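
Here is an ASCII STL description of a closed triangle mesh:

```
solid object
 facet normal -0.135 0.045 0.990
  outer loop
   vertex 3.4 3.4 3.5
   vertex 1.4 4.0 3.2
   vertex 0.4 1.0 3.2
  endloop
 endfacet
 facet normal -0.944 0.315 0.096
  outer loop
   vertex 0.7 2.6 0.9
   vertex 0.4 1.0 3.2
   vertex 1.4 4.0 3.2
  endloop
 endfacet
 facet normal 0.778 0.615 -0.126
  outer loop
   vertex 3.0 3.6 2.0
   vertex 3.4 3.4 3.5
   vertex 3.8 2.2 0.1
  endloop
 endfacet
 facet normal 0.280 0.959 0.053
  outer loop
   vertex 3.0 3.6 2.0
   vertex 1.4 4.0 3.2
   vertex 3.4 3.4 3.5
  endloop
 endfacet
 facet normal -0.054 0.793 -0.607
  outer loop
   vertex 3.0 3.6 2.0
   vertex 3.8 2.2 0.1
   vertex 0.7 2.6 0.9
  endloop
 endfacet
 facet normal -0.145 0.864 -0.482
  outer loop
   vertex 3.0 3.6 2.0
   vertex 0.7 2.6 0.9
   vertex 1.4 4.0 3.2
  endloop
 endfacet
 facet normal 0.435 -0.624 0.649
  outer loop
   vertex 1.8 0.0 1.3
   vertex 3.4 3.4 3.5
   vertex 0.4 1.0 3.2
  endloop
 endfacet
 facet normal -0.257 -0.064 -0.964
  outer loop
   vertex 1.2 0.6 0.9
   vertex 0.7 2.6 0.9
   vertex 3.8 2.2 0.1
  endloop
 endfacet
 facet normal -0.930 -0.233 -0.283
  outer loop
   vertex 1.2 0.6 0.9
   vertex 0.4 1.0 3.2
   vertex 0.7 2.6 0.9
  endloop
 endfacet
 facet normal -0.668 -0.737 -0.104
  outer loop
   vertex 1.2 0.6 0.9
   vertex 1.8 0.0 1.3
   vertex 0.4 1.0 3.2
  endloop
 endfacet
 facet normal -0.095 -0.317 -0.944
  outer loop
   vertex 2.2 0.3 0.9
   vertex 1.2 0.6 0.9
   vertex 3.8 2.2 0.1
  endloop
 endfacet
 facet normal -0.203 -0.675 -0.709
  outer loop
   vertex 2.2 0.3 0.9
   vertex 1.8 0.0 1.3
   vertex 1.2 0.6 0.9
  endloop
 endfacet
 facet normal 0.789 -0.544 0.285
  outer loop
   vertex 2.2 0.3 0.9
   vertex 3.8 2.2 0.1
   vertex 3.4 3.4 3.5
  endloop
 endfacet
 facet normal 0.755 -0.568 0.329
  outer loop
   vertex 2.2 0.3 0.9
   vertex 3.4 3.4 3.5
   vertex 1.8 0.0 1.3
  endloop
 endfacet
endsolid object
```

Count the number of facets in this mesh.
14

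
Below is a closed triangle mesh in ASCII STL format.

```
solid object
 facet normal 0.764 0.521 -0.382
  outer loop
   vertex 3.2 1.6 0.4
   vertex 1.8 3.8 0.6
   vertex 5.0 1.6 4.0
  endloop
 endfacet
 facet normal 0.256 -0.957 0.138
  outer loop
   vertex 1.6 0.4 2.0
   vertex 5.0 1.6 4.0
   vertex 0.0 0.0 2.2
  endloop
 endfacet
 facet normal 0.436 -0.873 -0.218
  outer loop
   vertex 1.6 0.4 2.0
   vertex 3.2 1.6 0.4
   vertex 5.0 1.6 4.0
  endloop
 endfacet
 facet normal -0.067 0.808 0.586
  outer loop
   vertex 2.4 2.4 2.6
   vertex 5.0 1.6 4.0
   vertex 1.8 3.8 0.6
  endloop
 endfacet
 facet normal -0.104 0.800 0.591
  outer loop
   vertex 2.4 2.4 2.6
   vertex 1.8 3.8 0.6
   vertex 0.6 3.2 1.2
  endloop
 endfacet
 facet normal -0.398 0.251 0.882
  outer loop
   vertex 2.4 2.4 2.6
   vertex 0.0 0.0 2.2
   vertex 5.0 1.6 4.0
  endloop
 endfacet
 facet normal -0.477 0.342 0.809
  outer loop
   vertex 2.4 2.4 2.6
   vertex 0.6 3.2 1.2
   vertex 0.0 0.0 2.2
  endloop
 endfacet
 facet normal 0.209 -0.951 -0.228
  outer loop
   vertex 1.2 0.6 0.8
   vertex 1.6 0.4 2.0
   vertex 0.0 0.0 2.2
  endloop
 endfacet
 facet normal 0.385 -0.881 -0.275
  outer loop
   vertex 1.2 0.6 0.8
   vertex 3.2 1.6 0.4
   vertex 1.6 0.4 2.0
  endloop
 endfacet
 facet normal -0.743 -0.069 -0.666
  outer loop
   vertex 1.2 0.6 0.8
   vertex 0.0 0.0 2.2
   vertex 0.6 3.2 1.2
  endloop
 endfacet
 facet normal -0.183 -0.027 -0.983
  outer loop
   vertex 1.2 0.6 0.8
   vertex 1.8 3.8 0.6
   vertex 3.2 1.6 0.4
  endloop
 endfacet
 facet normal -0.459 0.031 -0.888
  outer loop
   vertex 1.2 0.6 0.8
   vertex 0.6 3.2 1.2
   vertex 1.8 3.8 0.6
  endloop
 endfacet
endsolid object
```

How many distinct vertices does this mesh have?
8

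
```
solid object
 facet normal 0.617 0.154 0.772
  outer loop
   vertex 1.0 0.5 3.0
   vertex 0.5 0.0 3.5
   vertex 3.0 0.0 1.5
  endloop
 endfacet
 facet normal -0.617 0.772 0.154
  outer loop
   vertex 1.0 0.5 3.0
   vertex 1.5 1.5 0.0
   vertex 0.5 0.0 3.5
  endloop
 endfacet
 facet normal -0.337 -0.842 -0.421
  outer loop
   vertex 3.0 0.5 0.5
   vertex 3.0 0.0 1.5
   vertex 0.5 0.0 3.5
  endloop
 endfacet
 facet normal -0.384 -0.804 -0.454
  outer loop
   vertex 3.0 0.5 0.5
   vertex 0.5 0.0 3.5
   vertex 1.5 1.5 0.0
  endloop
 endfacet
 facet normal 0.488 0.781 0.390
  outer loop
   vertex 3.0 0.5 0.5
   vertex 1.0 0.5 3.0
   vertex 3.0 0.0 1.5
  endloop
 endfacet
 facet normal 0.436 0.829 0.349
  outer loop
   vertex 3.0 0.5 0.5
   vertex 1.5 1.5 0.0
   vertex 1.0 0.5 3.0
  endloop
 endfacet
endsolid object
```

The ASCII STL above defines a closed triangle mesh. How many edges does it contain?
9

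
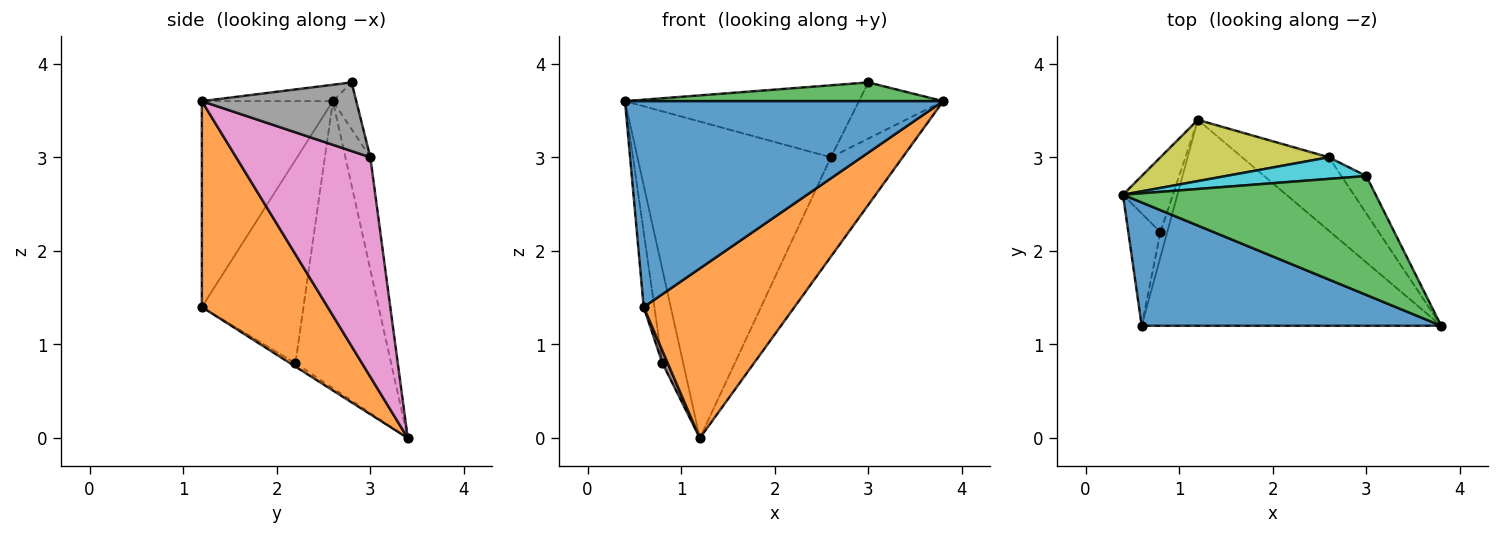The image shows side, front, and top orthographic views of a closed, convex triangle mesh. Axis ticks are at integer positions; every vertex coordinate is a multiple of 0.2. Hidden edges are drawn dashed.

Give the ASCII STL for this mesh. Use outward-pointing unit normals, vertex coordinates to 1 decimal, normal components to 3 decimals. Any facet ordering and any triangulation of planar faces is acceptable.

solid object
 facet normal -0.333 -0.809 0.484
  outer loop
   vertex 0.6 1.2 1.4
   vertex 3.8 1.2 3.6
   vertex 0.4 2.6 3.6
  endloop
 endfacet
 facet normal 0.469 -0.562 -0.682
  outer loop
   vertex 1.2 3.4 0.0
   vertex 3.8 1.2 3.6
   vertex 0.6 1.2 1.4
  endloop
 endfacet
 facet normal -0.064 -0.155 0.986
  outer loop
   vertex 3.0 2.8 3.8
   vertex 0.4 2.6 3.6
   vertex 3.8 1.2 3.6
  endloop
 endfacet
 facet normal -0.982 0.103 -0.155
  outer loop
   vertex 0.8 2.2 0.8
   vertex 0.6 1.2 1.4
   vertex 0.4 2.6 3.6
  endloop
 endfacet
 facet normal -0.963 0.209 -0.168
  outer loop
   vertex 0.8 2.2 0.8
   vertex 0.4 2.6 3.6
   vertex 1.2 3.4 0.0
  endloop
 endfacet
 facet normal -0.408 -0.408 -0.816
  outer loop
   vertex 0.8 2.2 0.8
   vertex 1.2 3.4 0.0
   vertex 0.6 1.2 1.4
  endloop
 endfacet
 facet normal 0.833 0.445 -0.329
  outer loop
   vertex 2.6 3.0 3.0
   vertex 3.8 1.2 3.6
   vertex 1.2 3.4 0.0
  endloop
 endfacet
 facet normal 0.836 0.456 -0.304
  outer loop
   vertex 2.6 3.0 3.0
   vertex 3.0 2.8 3.8
   vertex 3.8 1.2 3.6
  endloop
 endfacet
 facet normal -0.126 0.974 0.189
  outer loop
   vertex 2.6 3.0 3.0
   vertex 1.2 3.4 0.0
   vertex 0.4 2.6 3.6
  endloop
 endfacet
 facet normal -0.095 0.953 0.286
  outer loop
   vertex 2.6 3.0 3.0
   vertex 0.4 2.6 3.6
   vertex 3.0 2.8 3.8
  endloop
 endfacet
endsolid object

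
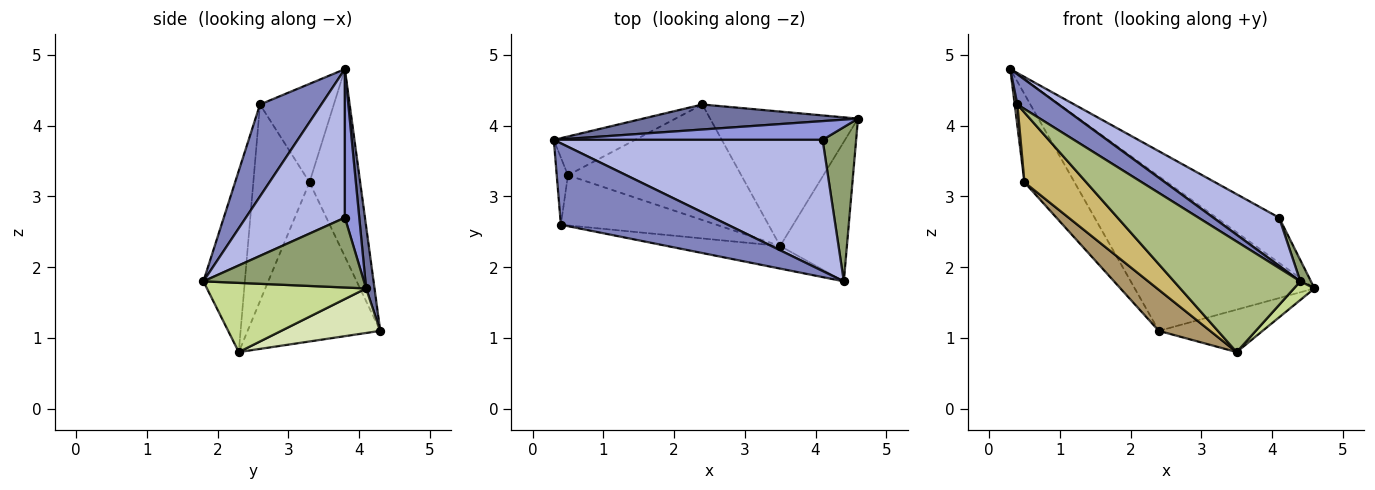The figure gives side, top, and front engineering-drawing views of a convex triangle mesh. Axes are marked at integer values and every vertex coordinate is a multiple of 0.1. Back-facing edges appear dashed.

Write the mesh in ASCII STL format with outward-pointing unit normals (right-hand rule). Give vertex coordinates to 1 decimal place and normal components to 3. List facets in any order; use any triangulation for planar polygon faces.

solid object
 facet normal 0.046 0.986 0.159
  outer loop
   vertex 2.4 4.3 1.1
   vertex 0.3 3.8 4.8
   vertex 4.6 4.1 1.7
  endloop
 endfacet
 facet normal 0.459 -0.309 0.833
  outer loop
   vertex 0.4 2.6 4.3
   vertex 4.4 1.8 1.8
   vertex 0.3 3.8 4.8
  endloop
 endfacet
 facet normal 0.207 0.904 0.375
  outer loop
   vertex 4.1 3.8 2.7
   vertex 4.6 4.1 1.7
   vertex 0.3 3.8 4.8
  endloop
 endfacet
 facet normal 0.460 -0.306 0.833
  outer loop
   vertex 4.1 3.8 2.7
   vertex 0.3 3.8 4.8
   vertex 4.4 1.8 1.8
  endloop
 endfacet
 facet normal 0.900 -0.059 0.432
  outer loop
   vertex 4.1 3.8 2.7
   vertex 4.4 1.8 1.8
   vertex 4.6 4.1 1.7
  endloop
 endfacet
 facet normal -0.306 -0.933 -0.191
  outer loop
   vertex 3.5 2.3 0.8
   vertex 4.4 1.8 1.8
   vertex 0.4 2.6 4.3
  endloop
 endfacet
 facet normal 0.717 -0.092 -0.691
  outer loop
   vertex 3.5 2.3 0.8
   vertex 4.6 4.1 1.7
   vertex 4.4 1.8 1.8
  endloop
 endfacet
 facet normal 0.276 0.289 -0.916
  outer loop
   vertex 3.5 2.3 0.8
   vertex 2.4 4.3 1.1
   vertex 4.6 4.1 1.7
  endloop
 endfacet
 facet normal -0.654 -0.253 -0.713
  outer loop
   vertex 0.5 3.3 3.2
   vertex 2.4 4.3 1.1
   vertex 3.5 2.3 0.8
  endloop
 endfacet
 facet normal -0.594 -0.653 -0.470
  outer loop
   vertex 0.5 3.3 3.2
   vertex 3.5 2.3 0.8
   vertex 0.4 2.6 4.3
  endloop
 endfacet
 facet normal -0.680 0.672 -0.295
  outer loop
   vertex 0.5 3.3 3.2
   vertex 0.3 3.8 4.8
   vertex 2.4 4.3 1.1
  endloop
 endfacet
 facet normal -0.993 -0.036 -0.113
  outer loop
   vertex 0.5 3.3 3.2
   vertex 0.4 2.6 4.3
   vertex 0.3 3.8 4.8
  endloop
 endfacet
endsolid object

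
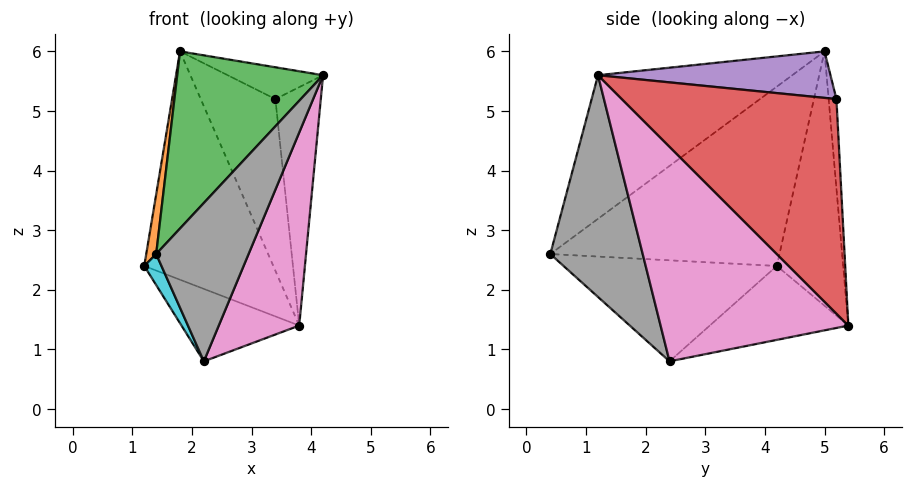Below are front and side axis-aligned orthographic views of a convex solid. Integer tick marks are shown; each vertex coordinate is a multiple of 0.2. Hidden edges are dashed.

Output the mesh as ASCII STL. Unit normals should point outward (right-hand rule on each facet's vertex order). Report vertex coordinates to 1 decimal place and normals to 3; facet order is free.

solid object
 facet normal -0.454 0.883 -0.121
  outer loop
   vertex 1.8 5.0 6.0
   vertex 3.8 5.4 1.4
   vertex 1.2 4.2 2.4
  endloop
 endfacet
 facet normal -0.984 -0.043 0.173
  outer loop
   vertex 1.4 0.4 2.6
   vertex 1.8 5.0 6.0
   vertex 1.2 4.2 2.4
  endloop
 endfacet
 facet normal -0.592 -0.445 0.672
  outer loop
   vertex 1.4 0.4 2.6
   vertex 4.2 1.2 5.6
   vertex 1.8 5.0 6.0
  endloop
 endfacet
 facet normal 0.972 0.206 0.113
  outer loop
   vertex 3.4 5.2 5.2
   vertex 4.2 1.2 5.6
   vertex 3.8 5.4 1.4
  endloop
 endfacet
 facet normal 0.423 0.174 0.889
  outer loop
   vertex 3.4 5.2 5.2
   vertex 1.8 5.0 6.0
   vertex 4.2 1.2 5.6
  endloop
 endfacet
 facet normal -0.104 0.994 0.041
  outer loop
   vertex 3.4 5.2 5.2
   vertex 3.8 5.4 1.4
   vertex 1.8 5.0 6.0
  endloop
 endfacet
 facet normal 0.828 -0.355 -0.434
  outer loop
   vertex 2.2 2.4 0.8
   vertex 3.8 5.4 1.4
   vertex 4.2 1.2 5.6
  endloop
 endfacet
 facet normal 0.640 -0.640 -0.426
  outer loop
   vertex 2.2 2.4 0.8
   vertex 4.2 1.2 5.6
   vertex 1.4 0.4 2.6
  endloop
 endfacet
 facet normal -0.487 0.414 -0.769
  outer loop
   vertex 2.2 2.4 0.8
   vertex 1.2 4.2 2.4
   vertex 3.8 5.4 1.4
  endloop
 endfacet
 facet normal -0.880 -0.071 -0.470
  outer loop
   vertex 2.2 2.4 0.8
   vertex 1.4 0.4 2.6
   vertex 1.2 4.2 2.4
  endloop
 endfacet
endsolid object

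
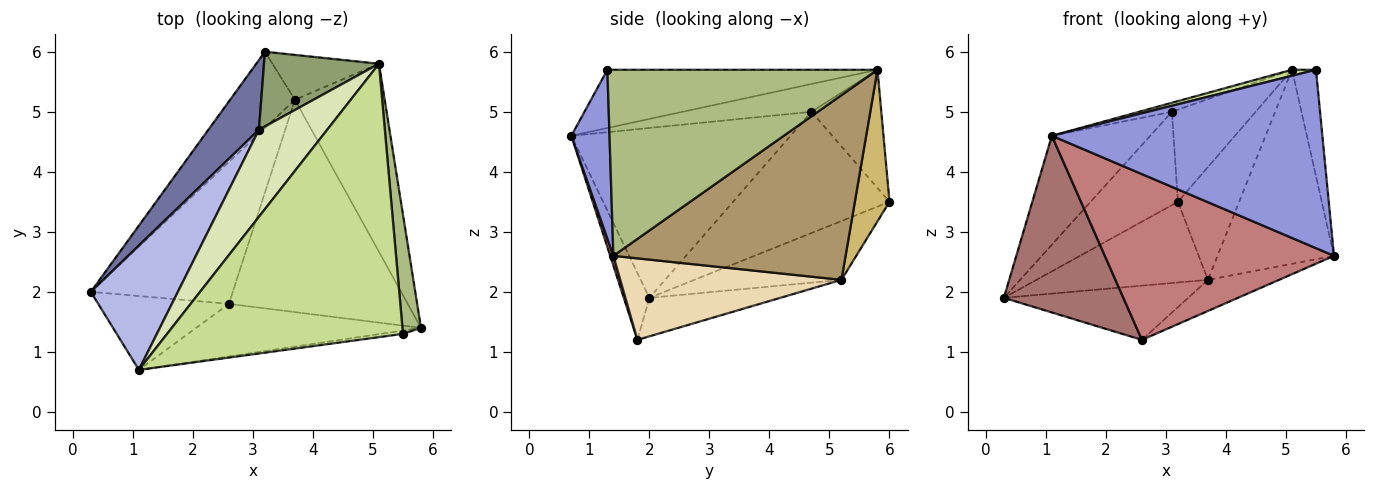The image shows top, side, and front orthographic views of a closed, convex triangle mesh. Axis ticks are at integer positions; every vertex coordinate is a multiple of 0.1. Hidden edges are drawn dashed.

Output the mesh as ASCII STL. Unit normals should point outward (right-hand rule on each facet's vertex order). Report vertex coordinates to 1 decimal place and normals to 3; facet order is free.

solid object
 facet normal -0.820 0.458 0.342
  outer loop
   vertex 3.1 4.7 5.0
   vertex 3.2 6.0 3.5
   vertex 0.3 2.0 1.9
  endloop
 endfacet
 facet normal -0.529 0.617 -0.583
  outer loop
   vertex 3.7 5.2 2.2
   vertex 0.3 2.0 1.9
   vertex 3.2 6.0 3.5
  endloop
 endfacet
 facet normal 0.140 -0.990 -0.018
  outer loop
   vertex 1.1 0.7 4.6
   vertex 5.8 1.4 2.6
   vertex 5.5 1.3 5.7
  endloop
 endfacet
 facet normal -0.827 0.371 0.423
  outer loop
   vertex 1.1 0.7 4.6
   vertex 3.1 4.7 5.0
   vertex 0.3 2.0 1.9
  endloop
 endfacet
 facet normal -0.544 0.652 0.529
  outer loop
   vertex 5.1 5.8 5.7
   vertex 3.2 6.0 3.5
   vertex 3.1 4.7 5.0
  endloop
 endfacet
 facet normal 0.991 0.088 0.099
  outer loop
   vertex 5.1 5.8 5.7
   vertex 5.5 1.3 5.7
   vertex 5.8 1.4 2.6
  endloop
 endfacet
 facet normal -0.240 -0.021 0.971
  outer loop
   vertex 5.1 5.8 5.7
   vertex 1.1 0.7 4.6
   vertex 5.5 1.3 5.7
  endloop
 endfacet
 facet normal -0.375 0.095 0.922
  outer loop
   vertex 5.1 5.8 5.7
   vertex 3.1 4.7 5.0
   vertex 1.1 0.7 4.6
  endloop
 endfacet
 facet normal 0.820 0.411 -0.398
  outer loop
   vertex 5.1 5.8 5.7
   vertex 5.8 1.4 2.6
   vertex 3.7 5.2 2.2
  endloop
 endfacet
 facet normal 0.465 0.822 -0.327
  outer loop
   vertex 5.1 5.8 5.7
   vertex 3.7 5.2 2.2
   vertex 3.2 6.0 3.5
  endloop
 endfacet
 facet normal -0.246 0.346 -0.906
  outer loop
   vertex 2.6 1.8 1.2
   vertex 0.3 2.0 1.9
   vertex 3.7 5.2 2.2
  endloop
 endfacet
 facet normal 0.411 0.132 -0.902
  outer loop
   vertex 2.6 1.8 1.2
   vertex 3.7 5.2 2.2
   vertex 5.8 1.4 2.6
  endloop
 endfacet
 facet normal -0.194 -0.905 -0.378
  outer loop
   vertex 2.6 1.8 1.2
   vertex 1.1 0.7 4.6
   vertex 0.3 2.0 1.9
  endloop
 endfacet
 facet normal 0.013 -0.953 -0.303
  outer loop
   vertex 2.6 1.8 1.2
   vertex 5.8 1.4 2.6
   vertex 1.1 0.7 4.6
  endloop
 endfacet
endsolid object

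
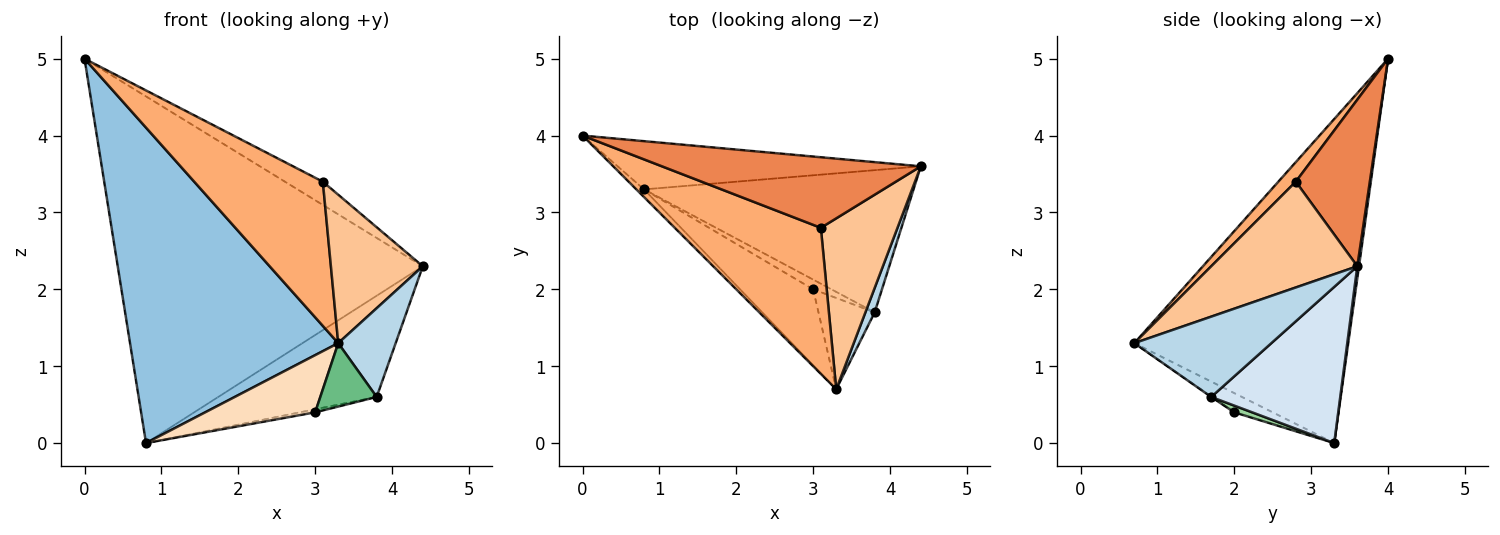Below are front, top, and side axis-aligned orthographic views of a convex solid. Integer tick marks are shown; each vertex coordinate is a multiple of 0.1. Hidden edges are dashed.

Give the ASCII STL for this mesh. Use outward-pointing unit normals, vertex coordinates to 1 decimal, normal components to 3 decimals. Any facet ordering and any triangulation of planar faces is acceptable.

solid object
 facet normal 0.005 0.990 -0.138
  outer loop
   vertex 0.8 3.3 0.0
   vertex 0.0 4.0 5.0
   vertex 4.4 3.6 2.3
  endloop
 endfacet
 facet normal -0.716 -0.697 -0.017
  outer loop
   vertex 0.8 3.3 0.0
   vertex 3.3 0.7 1.3
   vertex 0.0 4.0 5.0
  endloop
 endfacet
 facet normal 0.917 -0.384 0.106
  outer loop
   vertex 3.8 1.7 0.6
   vertex 4.4 3.6 2.3
   vertex 3.3 0.7 1.3
  endloop
 endfacet
 facet normal 0.427 0.524 -0.737
  outer loop
   vertex 3.8 1.7 0.6
   vertex 0.8 3.3 0.0
   vertex 4.4 3.6 2.3
  endloop
 endfacet
 facet normal 0.522 0.267 0.810
  outer loop
   vertex 3.1 2.8 3.4
   vertex 4.4 3.6 2.3
   vertex 0.0 4.0 5.0
  endloop
 endfacet
 facet normal 0.095 -0.699 0.708
  outer loop
   vertex 3.1 2.8 3.4
   vertex 0.0 4.0 5.0
   vertex 3.3 0.7 1.3
  endloop
 endfacet
 facet normal 0.722 -0.454 0.523
  outer loop
   vertex 3.1 2.8 3.4
   vertex 3.3 0.7 1.3
   vertex 4.4 3.6 2.3
  endloop
 endfacet
 facet normal -0.206 -0.589 -0.782
  outer loop
   vertex 3.0 2.0 0.4
   vertex 3.3 0.7 1.3
   vertex 0.8 3.3 0.0
  endloop
 endfacet
 facet normal -0.009 -0.571 -0.821
  outer loop
   vertex 3.0 2.0 0.4
   vertex 3.8 1.7 0.6
   vertex 3.3 0.7 1.3
  endloop
 endfacet
 facet normal 0.331 0.284 -0.900
  outer loop
   vertex 3.0 2.0 0.4
   vertex 0.8 3.3 0.0
   vertex 3.8 1.7 0.6
  endloop
 endfacet
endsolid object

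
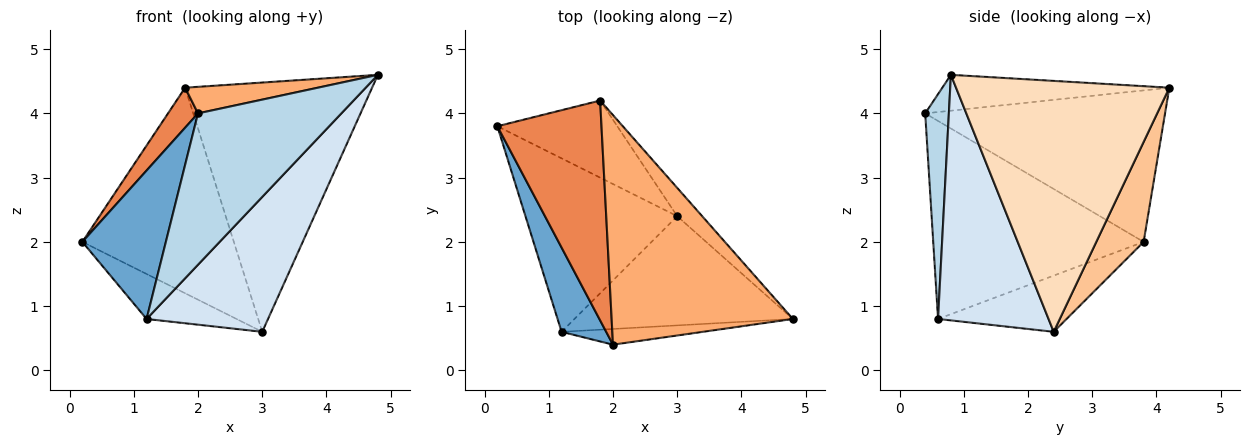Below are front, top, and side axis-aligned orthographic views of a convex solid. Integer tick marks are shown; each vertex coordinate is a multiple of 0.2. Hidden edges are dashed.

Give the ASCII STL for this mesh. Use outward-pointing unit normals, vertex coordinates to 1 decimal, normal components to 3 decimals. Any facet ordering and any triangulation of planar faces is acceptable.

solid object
 facet normal -0.910 -0.361 0.205
  outer loop
   vertex 1.2 0.6 0.8
   vertex 2.0 0.4 4.0
   vertex 0.2 3.8 2.0
  endloop
 endfacet
 facet normal -0.337 0.236 -0.911
  outer loop
   vertex 1.2 0.6 0.8
   vertex 0.2 3.8 2.0
   vertex 3.0 2.4 0.6
  endloop
 endfacet
 facet normal 0.162 -0.982 -0.102
  outer loop
   vertex 1.2 0.6 0.8
   vertex 4.8 0.8 4.6
   vertex 2.0 0.4 4.0
  endloop
 endfacet
 facet normal 0.577 -0.635 -0.514
  outer loop
   vertex 1.2 0.6 0.8
   vertex 3.0 2.4 0.6
   vertex 4.8 0.8 4.6
  endloop
 endfacet
 facet normal -0.820 -0.102 0.564
  outer loop
   vertex 1.8 4.2 4.4
   vertex 0.2 3.8 2.0
   vertex 2.0 0.4 4.0
  endloop
 endfacet
 facet normal -0.193 -0.113 0.975
  outer loop
   vertex 1.8 4.2 4.4
   vertex 2.0 0.4 4.0
   vertex 4.8 0.8 4.6
  endloop
 endfacet
 facet normal 0.281 0.899 -0.337
  outer loop
   vertex 1.8 4.2 4.4
   vertex 3.0 2.4 0.6
   vertex 0.2 3.8 2.0
  endloop
 endfacet
 facet normal 0.750 0.657 -0.075
  outer loop
   vertex 1.8 4.2 4.4
   vertex 4.8 0.8 4.6
   vertex 3.0 2.4 0.6
  endloop
 endfacet
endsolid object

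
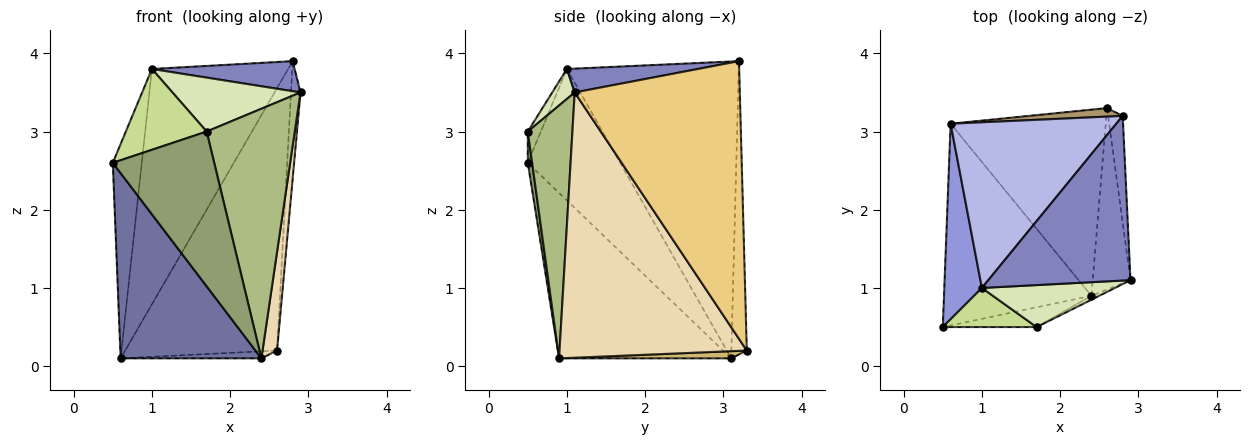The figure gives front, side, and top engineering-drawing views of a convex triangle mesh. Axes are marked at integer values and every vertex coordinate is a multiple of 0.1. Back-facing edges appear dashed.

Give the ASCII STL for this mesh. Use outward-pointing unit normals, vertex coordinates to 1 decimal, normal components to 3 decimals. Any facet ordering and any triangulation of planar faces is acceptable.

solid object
 facet normal -0.637 -0.521 -0.568
  outer loop
   vertex 2.4 0.9 0.1
   vertex 0.5 0.5 2.6
   vertex 0.6 3.1 0.1
  endloop
 endfacet
 facet normal 0.163 -0.177 0.971
  outer loop
   vertex 1.0 1.0 3.8
   vertex 2.9 1.1 3.5
   vertex 2.8 3.2 3.9
  endloop
 endfacet
 facet normal -0.921 0.289 0.263
  outer loop
   vertex 1.0 1.0 3.8
   vertex 0.6 3.1 0.1
   vertex 0.5 0.5 2.6
  endloop
 endfacet
 facet normal -0.718 0.569 0.401
  outer loop
   vertex 1.0 1.0 3.8
   vertex 2.8 3.2 3.9
   vertex 0.6 3.1 0.1
  endloop
 endfacet
 facet normal 0.042 -0.991 -0.127
  outer loop
   vertex 1.7 0.5 3.0
   vertex 0.5 0.5 2.6
   vertex 2.4 0.9 0.1
  endloop
 endfacet
 facet normal 0.452 -0.892 -0.014
  outer loop
   vertex 1.7 0.5 3.0
   vertex 2.4 0.9 0.1
   vertex 2.9 1.1 3.5
  endloop
 endfacet
 facet normal -0.144 -0.891 0.431
  outer loop
   vertex 1.7 0.5 3.0
   vertex 1.0 1.0 3.8
   vertex 0.5 0.5 2.6
  endloop
 endfacet
 facet normal 0.137 -0.782 0.609
  outer loop
   vertex 1.7 0.5 3.0
   vertex 2.9 1.1 3.5
   vertex 1.0 1.0 3.8
  endloop
 endfacet
 facet normal -0.101 0.994 0.032
  outer loop
   vertex 2.6 3.3 0.2
   vertex 0.6 3.1 0.1
   vertex 2.8 3.2 3.9
  endloop
 endfacet
 facet normal 0.046 0.038 -0.998
  outer loop
   vertex 2.6 3.3 0.2
   vertex 2.4 0.9 0.1
   vertex 0.6 3.1 0.1
  endloop
 endfacet
 facet normal 0.997 0.057 -0.052
  outer loop
   vertex 2.6 3.3 0.2
   vertex 2.8 3.2 3.9
   vertex 2.9 1.1 3.5
  endloop
 endfacet
 facet normal 0.987 -0.076 -0.141
  outer loop
   vertex 2.6 3.3 0.2
   vertex 2.9 1.1 3.5
   vertex 2.4 0.9 0.1
  endloop
 endfacet
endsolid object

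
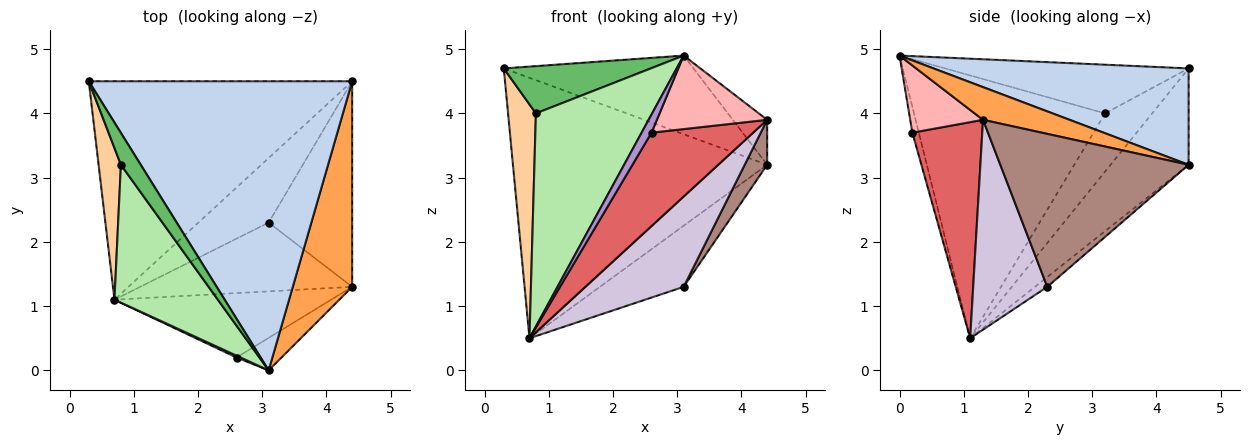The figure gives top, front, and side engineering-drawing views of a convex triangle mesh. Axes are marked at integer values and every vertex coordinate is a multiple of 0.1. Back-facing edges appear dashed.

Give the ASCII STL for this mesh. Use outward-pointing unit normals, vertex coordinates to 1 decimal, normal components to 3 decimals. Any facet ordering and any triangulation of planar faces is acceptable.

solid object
 facet normal -0.229 0.746 -0.626
  outer loop
   vertex 4.4 4.5 3.2
   vertex 0.7 1.1 0.5
   vertex 0.3 4.5 4.7
  endloop
 endfacet
 facet normal 0.333 0.248 0.910
  outer loop
   vertex 4.4 4.5 3.2
   vertex 0.3 4.5 4.7
   vertex 3.1 0.0 4.9
  endloop
 endfacet
 facet normal 0.474 0.188 0.860
  outer loop
   vertex 4.4 4.5 3.2
   vertex 3.1 0.0 4.9
   vertex 4.4 1.3 3.9
  endloop
 endfacet
 facet normal -0.818 -0.483 0.313
  outer loop
   vertex 0.8 3.2 4.0
   vertex 0.3 4.5 4.7
   vertex 0.7 1.1 0.5
  endloop
 endfacet
 facet normal -0.808 -0.488 0.329
  outer loop
   vertex 0.8 3.2 4.0
   vertex 3.1 0.0 4.9
   vertex 0.3 4.5 4.7
  endloop
 endfacet
 facet normal -0.810 -0.492 0.319
  outer loop
   vertex 0.8 3.2 4.0
   vertex 0.7 1.1 0.5
   vertex 3.1 0.0 4.9
  endloop
 endfacet
 facet normal 0.493 -0.716 -0.494
  outer loop
   vertex 2.6 0.2 3.7
   vertex 0.7 1.1 0.5
   vertex 4.4 1.3 3.9
  endloop
 endfacet
 facet normal 0.517 -0.783 -0.346
  outer loop
   vertex 2.6 0.2 3.7
   vertex 4.4 1.3 3.9
   vertex 3.1 0.0 4.9
  endloop
 endfacet
 facet normal -0.541 -0.836 0.086
  outer loop
   vertex 2.6 0.2 3.7
   vertex 3.1 0.0 4.9
   vertex 0.7 1.1 0.5
  endloop
 endfacet
 facet normal 0.514 -0.682 -0.520
  outer loop
   vertex 3.1 2.3 1.3
   vertex 4.4 1.3 3.9
   vertex 0.7 1.1 0.5
  endloop
 endfacet
 facet normal 0.873 -0.104 -0.477
  outer loop
   vertex 3.1 2.3 1.3
   vertex 4.4 4.5 3.2
   vertex 4.4 1.3 3.9
  endloop
 endfacet
 facet normal -0.101 0.684 -0.723
  outer loop
   vertex 3.1 2.3 1.3
   vertex 0.7 1.1 0.5
   vertex 4.4 4.5 3.2
  endloop
 endfacet
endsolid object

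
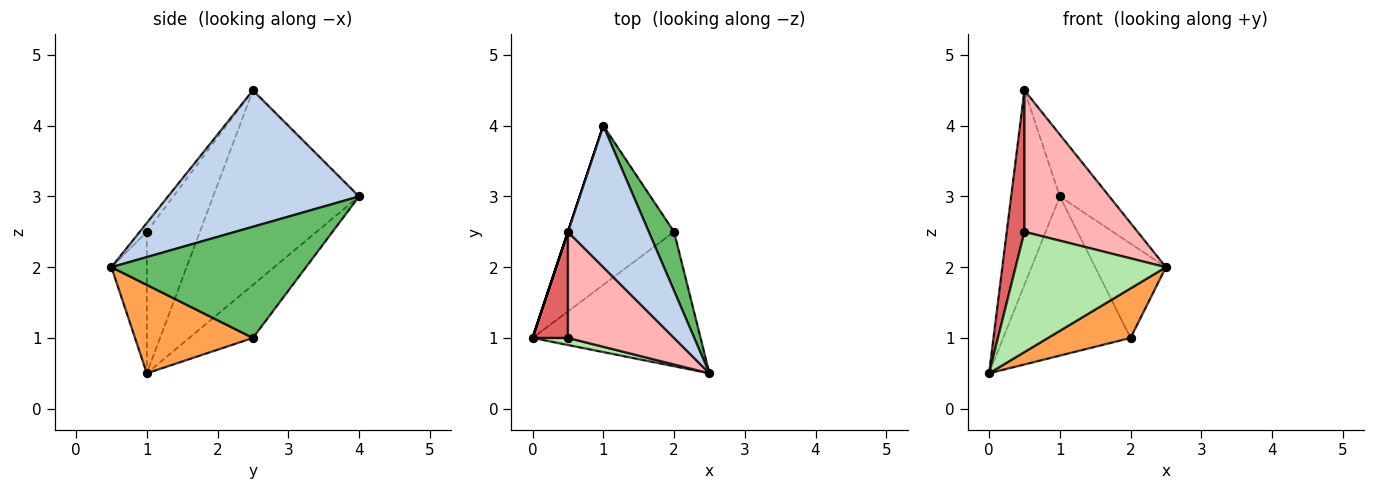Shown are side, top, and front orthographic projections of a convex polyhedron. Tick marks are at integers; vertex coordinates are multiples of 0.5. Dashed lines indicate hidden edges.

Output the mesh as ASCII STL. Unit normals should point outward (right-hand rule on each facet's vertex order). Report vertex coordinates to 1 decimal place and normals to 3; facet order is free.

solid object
 facet normal -0.949 0.316 0.000
  outer loop
   vertex 0.5 2.5 4.5
   vertex 1.0 4.0 3.0
   vertex 0.0 1.0 0.5
  endloop
 endfacet
 facet normal 0.840 0.218 0.498
  outer loop
   vertex 0.5 2.5 4.5
   vertex 2.5 0.5 2.0
   vertex 1.0 4.0 3.0
  endloop
 endfacet
 facet normal 0.443 -0.310 -0.841
  outer loop
   vertex 2.0 2.5 1.0
   vertex 2.5 0.5 2.0
   vertex 0.0 1.0 0.5
  endloop
 endfacet
 facet normal -0.333 0.667 -0.667
  outer loop
   vertex 2.0 2.5 1.0
   vertex 0.0 1.0 0.5
   vertex 1.0 4.0 3.0
  endloop
 endfacet
 facet normal 0.919 0.334 0.209
  outer loop
   vertex 2.0 2.5 1.0
   vertex 1.0 4.0 3.0
   vertex 2.5 0.5 2.0
  endloop
 endfacet
 facet normal -0.229 -0.972 0.057
  outer loop
   vertex 0.5 1.0 2.5
   vertex 0.0 1.0 0.5
   vertex 2.5 0.5 2.0
  endloop
 endfacet
 facet normal -0.923 -0.308 0.231
  outer loop
   vertex 0.5 1.0 2.5
   vertex 0.5 2.5 4.5
   vertex 0.0 1.0 0.5
  endloop
 endfacet
 facet normal -0.050 -0.799 0.599
  outer loop
   vertex 0.5 1.0 2.5
   vertex 2.5 0.5 2.0
   vertex 0.5 2.5 4.5
  endloop
 endfacet
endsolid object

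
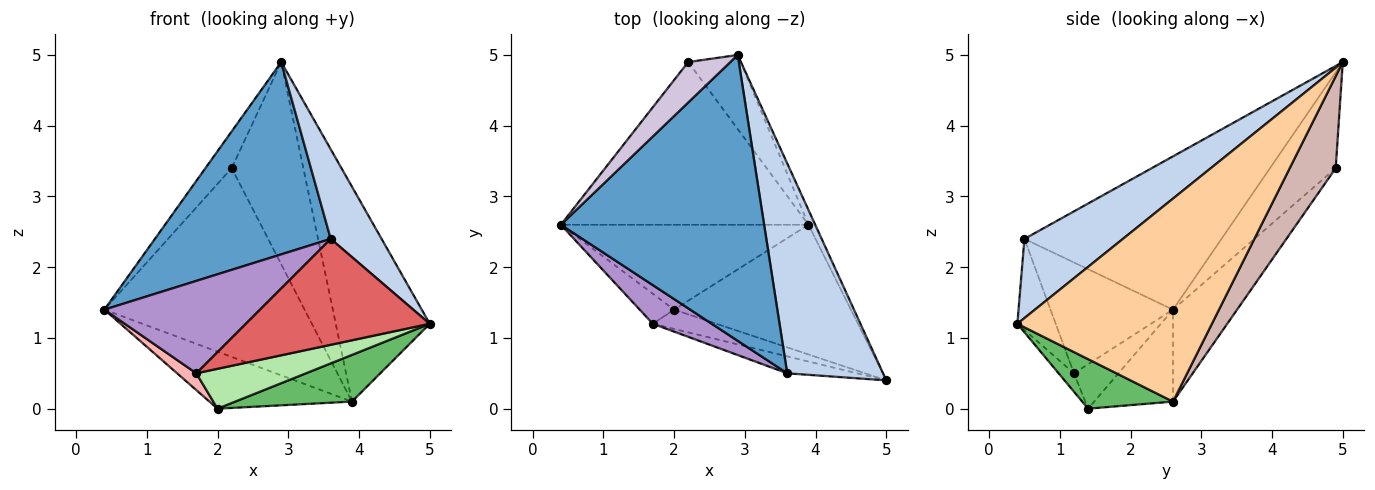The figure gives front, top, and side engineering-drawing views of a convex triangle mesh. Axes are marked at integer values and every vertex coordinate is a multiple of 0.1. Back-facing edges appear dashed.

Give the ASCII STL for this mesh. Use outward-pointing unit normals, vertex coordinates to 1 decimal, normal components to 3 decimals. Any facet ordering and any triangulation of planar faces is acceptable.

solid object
 facet normal -0.530 -0.473 0.703
  outer loop
   vertex 3.6 0.5 2.4
   vertex 2.9 5.0 4.9
   vertex 0.4 2.6 1.4
  endloop
 endfacet
 facet normal 0.605 -0.313 0.732
  outer loop
   vertex 3.6 0.5 2.4
   vertex 5.0 0.4 1.2
   vertex 2.9 5.0 4.9
  endloop
 endfacet
 facet normal -0.295 0.533 -0.793
  outer loop
   vertex 3.9 2.6 0.1
   vertex 2.0 1.4 0.0
   vertex 0.4 2.6 1.4
  endloop
 endfacet
 facet normal 0.900 0.435 -0.030
  outer loop
   vertex 3.9 2.6 0.1
   vertex 2.9 5.0 4.9
   vertex 5.0 0.4 1.2
  endloop
 endfacet
 facet normal 0.255 -0.328 -0.910
  outer loop
   vertex 3.9 2.6 0.1
   vertex 5.0 0.4 1.2
   vertex 2.0 1.4 0.0
  endloop
 endfacet
 facet normal -0.125 -0.893 -0.432
  outer loop
   vertex 1.7 1.2 0.5
   vertex 2.0 1.4 0.0
   vertex 5.0 0.4 1.2
  endloop
 endfacet
 facet normal -0.202 -0.967 -0.155
  outer loop
   vertex 1.7 1.2 0.5
   vertex 5.0 0.4 1.2
   vertex 3.6 0.5 2.4
  endloop
 endfacet
 facet normal -0.749 -0.323 -0.579
  outer loop
   vertex 1.7 1.2 0.5
   vertex 0.4 2.6 1.4
   vertex 2.0 1.4 0.0
  endloop
 endfacet
 facet normal -0.588 -0.746 0.313
  outer loop
   vertex 1.7 1.2 0.5
   vertex 3.6 0.5 2.4
   vertex 0.4 2.6 1.4
  endloop
 endfacet
 facet normal -0.860 0.344 0.378
  outer loop
   vertex 2.2 4.9 3.4
   vertex 0.4 2.6 1.4
   vertex 2.9 5.0 4.9
  endloop
 endfacet
 facet normal -0.236 0.736 -0.634
  outer loop
   vertex 2.2 4.9 3.4
   vertex 3.9 2.6 0.1
   vertex 0.4 2.6 1.4
  endloop
 endfacet
 facet normal 0.516 0.804 -0.295
  outer loop
   vertex 2.2 4.9 3.4
   vertex 2.9 5.0 4.9
   vertex 3.9 2.6 0.1
  endloop
 endfacet
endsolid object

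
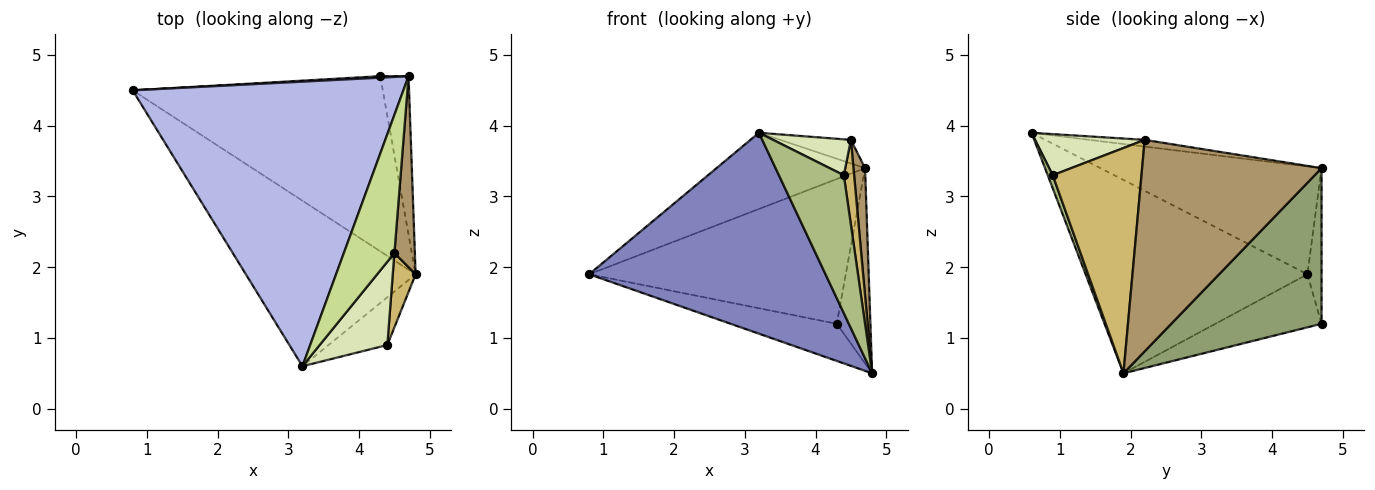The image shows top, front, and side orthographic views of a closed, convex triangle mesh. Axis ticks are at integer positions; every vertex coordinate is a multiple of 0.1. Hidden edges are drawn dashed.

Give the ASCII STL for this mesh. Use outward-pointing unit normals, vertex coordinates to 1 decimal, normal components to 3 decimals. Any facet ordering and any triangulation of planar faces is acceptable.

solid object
 facet normal -0.203 0.203 -0.958
  outer loop
   vertex 4.3 4.7 1.2
   vertex 4.8 1.9 0.5
   vertex 0.8 4.5 1.9
  endloop
 endfacet
 facet normal -0.587 -0.625 -0.515
  outer loop
   vertex 3.2 0.6 3.9
   vertex 0.8 4.5 1.9
   vertex 4.8 1.9 0.5
  endloop
 endfacet
 facet normal -0.055 0.998 0.010
  outer loop
   vertex 4.7 4.7 3.4
   vertex 4.3 4.7 1.2
   vertex 0.8 4.5 1.9
  endloop
 endfacet
 facet normal -0.359 0.241 0.902
  outer loop
   vertex 4.7 4.7 3.4
   vertex 0.8 4.5 1.9
   vertex 3.2 0.6 3.9
  endloop
 endfacet
 facet normal 0.961 0.215 -0.175
  outer loop
   vertex 4.7 4.7 3.4
   vertex 4.8 1.9 0.5
   vertex 4.3 4.7 1.2
  endloop
 endfacet
 facet normal 0.072 -0.942 -0.326
  outer loop
   vertex 4.4 0.9 3.3
   vertex 3.2 0.6 3.9
   vertex 4.8 1.9 0.5
  endloop
 endfacet
 facet normal -0.130 0.167 0.977
  outer loop
   vertex 4.5 2.2 3.8
   vertex 4.7 4.7 3.4
   vertex 3.2 0.6 3.9
  endloop
 endfacet
 facet normal 0.487 -0.346 0.802
  outer loop
   vertex 4.5 2.2 3.8
   vertex 3.2 0.6 3.9
   vertex 4.4 0.9 3.3
  endloop
 endfacet
 facet normal 0.993 -0.064 0.096
  outer loop
   vertex 4.5 2.2 3.8
   vertex 4.8 1.9 0.5
   vertex 4.7 4.7 3.4
  endloop
 endfacet
 facet normal 0.988 -0.115 0.100
  outer loop
   vertex 4.5 2.2 3.8
   vertex 4.4 0.9 3.3
   vertex 4.8 1.9 0.5
  endloop
 endfacet
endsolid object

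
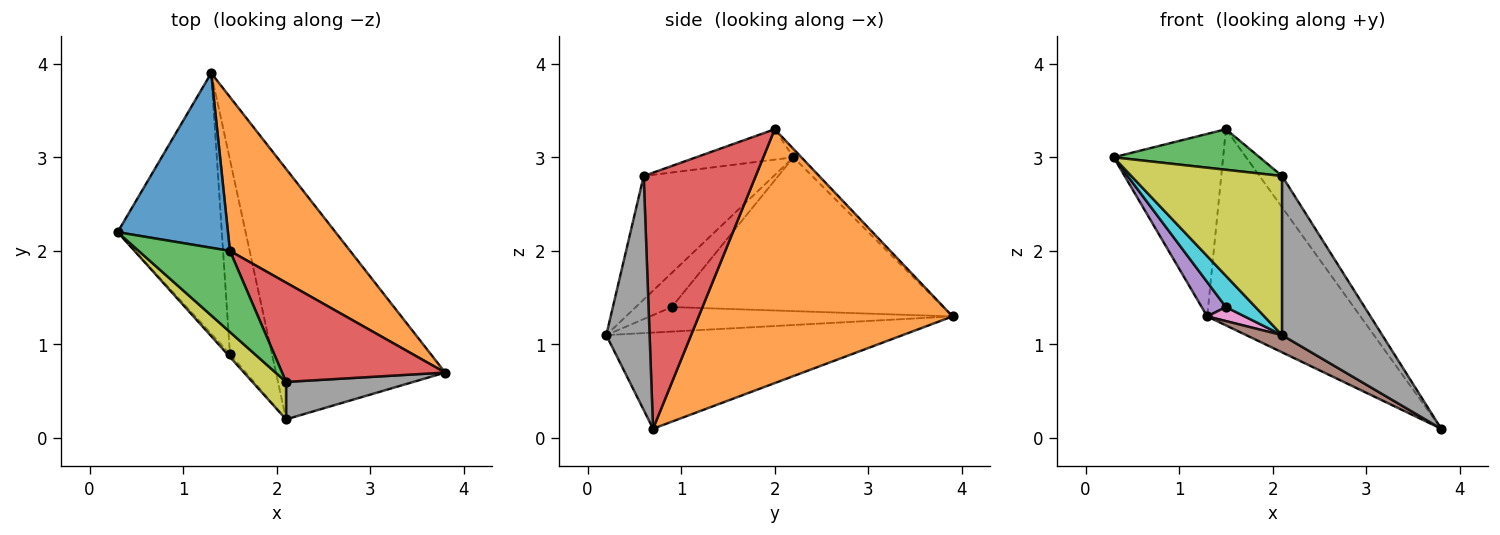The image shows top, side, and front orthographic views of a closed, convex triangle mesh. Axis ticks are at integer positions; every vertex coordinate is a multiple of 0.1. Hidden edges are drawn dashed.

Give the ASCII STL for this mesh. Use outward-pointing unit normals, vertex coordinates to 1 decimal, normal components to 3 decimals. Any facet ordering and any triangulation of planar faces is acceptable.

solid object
 facet normal -0.052 0.721 0.691
  outer loop
   vertex 1.5 2.0 3.3
   vertex 1.3 3.9 1.3
   vertex 0.3 2.2 3.0
  endloop
 endfacet
 facet normal 0.793 0.479 0.376
  outer loop
   vertex 1.5 2.0 3.3
   vertex 3.8 0.7 0.1
   vertex 1.3 3.9 1.3
  endloop
 endfacet
 facet normal -0.286 -0.429 0.857
  outer loop
   vertex 2.1 0.6 2.8
   vertex 1.5 2.0 3.3
   vertex 0.3 2.2 3.0
  endloop
 endfacet
 facet normal 0.832 0.167 0.530
  outer loop
   vertex 2.1 0.6 2.8
   vertex 3.8 0.7 0.1
   vertex 1.5 2.0 3.3
  endloop
 endfacet
 facet normal -0.826 -0.074 -0.559
  outer loop
   vertex 1.5 0.9 1.4
   vertex 0.3 2.2 3.0
   vertex 1.3 3.9 1.3
  endloop
 endfacet
 facet normal -0.493 -0.060 -0.868
  outer loop
   vertex 2.1 0.2 1.1
   vertex 1.3 3.9 1.3
   vertex 3.8 0.7 0.1
  endloop
 endfacet
 facet normal -0.504 -0.062 -0.862
  outer loop
   vertex 2.1 0.2 1.1
   vertex 1.5 0.9 1.4
   vertex 1.3 3.9 1.3
  endloop
 endfacet
 facet normal 0.388 -0.897 0.211
  outer loop
   vertex 2.1 0.2 1.1
   vertex 3.8 0.7 0.1
   vertex 2.1 0.6 2.8
  endloop
 endfacet
 facet normal -0.643 -0.745 0.175
  outer loop
   vertex 2.1 0.2 1.1
   vertex 2.1 0.6 2.8
   vertex 0.3 2.2 3.0
  endloop
 endfacet
 facet normal -0.771 -0.634 -0.063
  outer loop
   vertex 2.1 0.2 1.1
   vertex 0.3 2.2 3.0
   vertex 1.5 0.9 1.4
  endloop
 endfacet
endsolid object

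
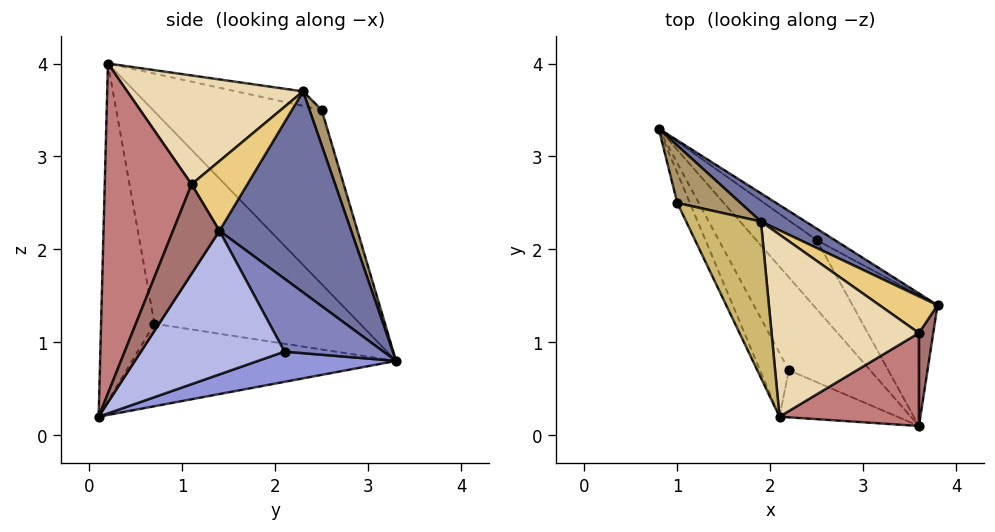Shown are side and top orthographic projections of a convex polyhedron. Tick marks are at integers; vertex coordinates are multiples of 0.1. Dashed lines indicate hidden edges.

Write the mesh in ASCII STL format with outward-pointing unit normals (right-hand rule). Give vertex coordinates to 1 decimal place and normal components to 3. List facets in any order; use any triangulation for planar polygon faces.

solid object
 facet normal 0.495 0.862 0.110
  outer loop
   vertex 1.9 2.3 3.7
   vertex 3.8 1.4 2.2
   vertex 0.8 3.3 0.8
  endloop
 endfacet
 facet normal 0.576 0.805 -0.143
  outer loop
   vertex 2.5 2.1 0.9
   vertex 0.8 3.3 0.8
   vertex 3.8 1.4 2.2
  endloop
 endfacet
 facet normal 0.390 0.488 -0.781
  outer loop
   vertex 2.5 2.1 0.9
   vertex 3.6 0.1 0.2
   vertex 0.8 3.3 0.8
  endloop
 endfacet
 facet normal 0.721 0.546 -0.427
  outer loop
   vertex 2.5 2.1 0.9
   vertex 3.8 1.4 2.2
   vertex 3.6 0.1 0.2
  endloop
 endfacet
 facet normal -0.867 -0.485 -0.118
  outer loop
   vertex 2.2 0.7 1.2
   vertex 2.1 0.2 4.0
   vertex 0.8 3.3 0.8
  endloop
 endfacet
 facet normal -0.639 -0.441 -0.630
  outer loop
   vertex 2.2 0.7 1.2
   vertex 0.8 3.3 0.8
   vertex 3.6 0.1 0.2
  endloop
 endfacet
 facet normal -0.488 -0.856 -0.170
  outer loop
   vertex 2.2 0.7 1.2
   vertex 3.6 0.1 0.2
   vertex 2.1 0.2 4.0
  endloop
 endfacet
 facet normal -0.895 -0.442 -0.065
  outer loop
   vertex 1.0 2.5 3.5
   vertex 0.8 3.3 0.8
   vertex 2.1 0.2 4.0
  endloop
 endfacet
 facet normal 0.151 0.951 0.271
  outer loop
   vertex 1.0 2.5 3.5
   vertex 1.9 2.3 3.7
   vertex 0.8 3.3 0.8
  endloop
 endfacet
 facet normal -0.190 0.121 0.974
  outer loop
   vertex 1.0 2.5 3.5
   vertex 2.1 0.2 4.0
   vertex 1.9 2.3 3.7
  endloop
 endfacet
 facet normal 0.672 0.485 0.560
  outer loop
   vertex 3.6 1.1 2.7
   vertex 3.8 1.4 2.2
   vertex 1.9 2.3 3.7
  endloop
 endfacet
 facet normal 0.586 0.169 0.793
  outer loop
   vertex 3.6 1.1 2.7
   vertex 1.9 2.3 3.7
   vertex 2.1 0.2 4.0
  endloop
 endfacet
 facet normal 0.918 -0.367 0.147
  outer loop
   vertex 3.6 1.1 2.7
   vertex 3.6 0.1 0.2
   vertex 3.8 1.4 2.2
  endloop
 endfacet
 facet normal 0.660 -0.697 0.279
  outer loop
   vertex 3.6 1.1 2.7
   vertex 2.1 0.2 4.0
   vertex 3.6 0.1 0.2
  endloop
 endfacet
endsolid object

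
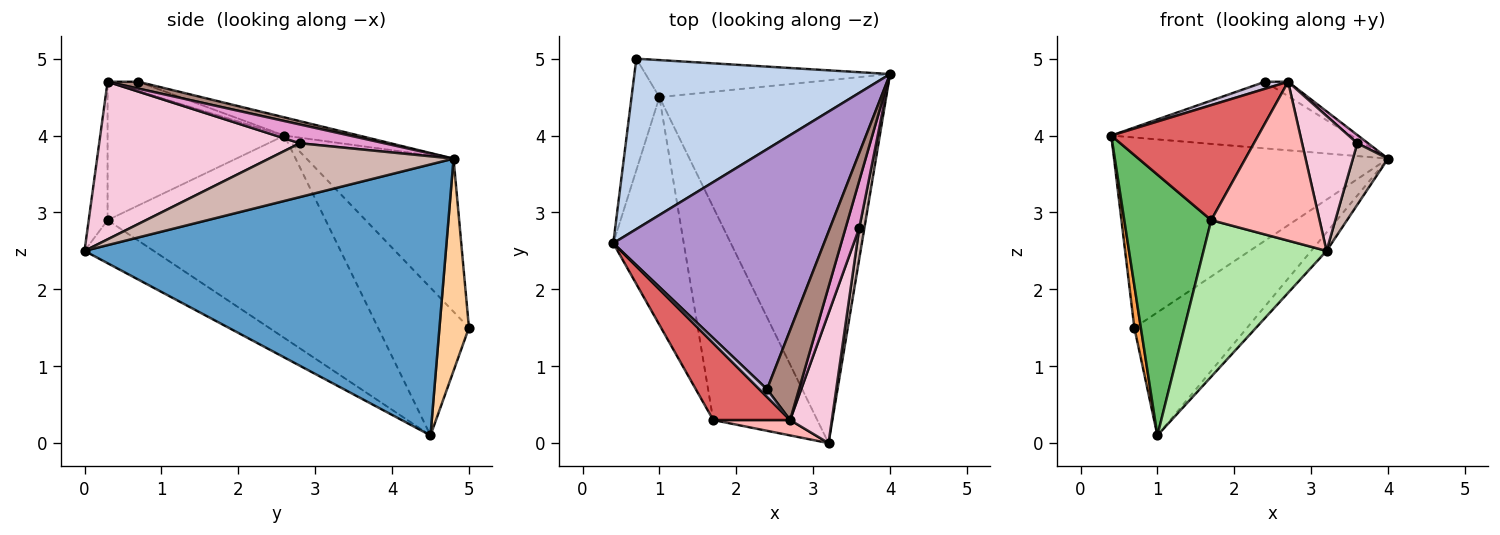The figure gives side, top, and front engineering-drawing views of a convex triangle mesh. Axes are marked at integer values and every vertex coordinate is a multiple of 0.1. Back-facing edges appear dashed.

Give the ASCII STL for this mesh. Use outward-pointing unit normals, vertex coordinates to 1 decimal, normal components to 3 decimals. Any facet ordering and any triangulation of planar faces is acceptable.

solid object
 facet normal 0.766 0.033 -0.641
  outer loop
   vertex 1.0 4.5 0.1
   vertex 4.0 4.8 3.7
   vertex 3.2 0.0 2.5
  endloop
 endfacet
 facet normal -0.371 0.692 0.620
  outer loop
   vertex 0.7 5.0 1.5
   vertex 0.4 2.6 4.0
   vertex 4.0 4.8 3.7
  endloop
 endfacet
 facet normal -0.980 -0.070 -0.185
  outer loop
   vertex 0.7 5.0 1.5
   vertex 1.0 4.5 0.1
   vertex 0.4 2.6 4.0
  endloop
 endfacet
 facet normal 0.243 0.929 -0.280
  outer loop
   vertex 0.7 5.0 1.5
   vertex 4.0 4.8 3.7
   vertex 1.0 4.5 0.1
  endloop
 endfacet
 facet normal -0.884 -0.352 -0.308
  outer loop
   vertex 1.7 0.3 2.9
   vertex 0.4 2.6 4.0
   vertex 1.0 4.5 0.1
  endloop
 endfacet
 facet normal -0.316 -0.562 -0.764
  outer loop
   vertex 1.7 0.3 2.9
   vertex 1.0 4.5 0.1
   vertex 3.2 0.0 2.5
  endloop
 endfacet
 facet normal -0.707 -0.588 0.393
  outer loop
   vertex 1.7 0.3 2.9
   vertex 2.7 0.3 4.7
   vertex 0.4 2.6 4.0
  endloop
 endfacet
 facet normal -0.171 -0.981 0.095
  outer loop
   vertex 1.7 0.3 2.9
   vertex 3.2 0.0 2.5
   vertex 2.7 0.3 4.7
  endloop
 endfacet
 facet normal -0.083 0.267 0.960
  outer loop
   vertex 2.4 0.7 4.7
   vertex 4.0 4.8 3.7
   vertex 0.4 2.6 4.0
  endloop
 endfacet
 facet normal -0.669 -0.501 0.549
  outer loop
   vertex 2.4 0.7 4.7
   vertex 0.4 2.6 4.0
   vertex 2.7 0.3 4.7
  endloop
 endfacet
 facet normal 0.207 0.155 0.966
  outer loop
   vertex 2.4 0.7 4.7
   vertex 2.7 0.3 4.7
   vertex 4.0 4.8 3.7
  endloop
 endfacet
 facet normal 0.978 -0.186 0.093
  outer loop
   vertex 3.6 2.8 3.9
   vertex 3.2 0.0 2.5
   vertex 4.0 4.8 3.7
  endloop
 endfacet
 facet normal 0.804 -0.102 0.585
  outer loop
   vertex 3.6 2.8 3.9
   vertex 4.0 4.8 3.7
   vertex 2.7 0.3 4.7
  endloop
 endfacet
 facet normal 0.934 -0.257 0.247
  outer loop
   vertex 3.6 2.8 3.9
   vertex 2.7 0.3 4.7
   vertex 3.2 0.0 2.5
  endloop
 endfacet
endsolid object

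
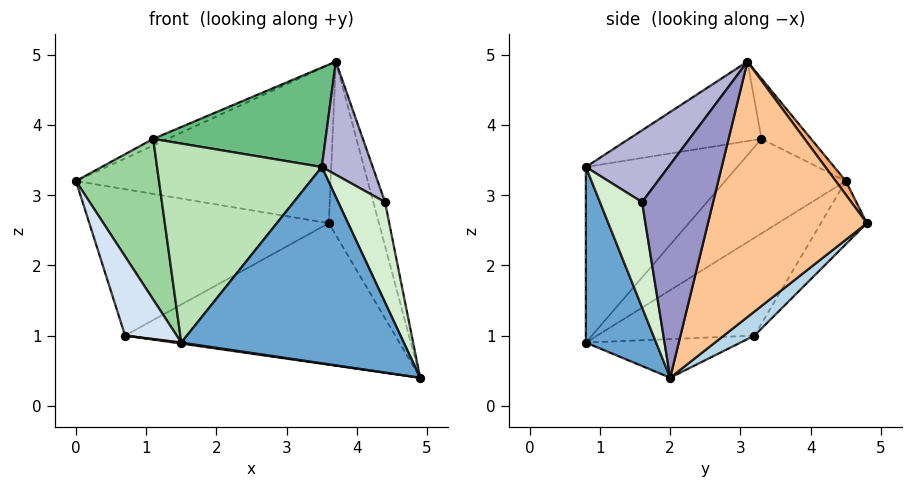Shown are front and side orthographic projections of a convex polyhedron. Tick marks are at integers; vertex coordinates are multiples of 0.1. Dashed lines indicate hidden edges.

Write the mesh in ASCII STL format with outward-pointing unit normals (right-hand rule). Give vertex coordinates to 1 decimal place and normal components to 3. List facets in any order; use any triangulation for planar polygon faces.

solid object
 facet normal 0.293 -0.927 -0.234
  outer loop
   vertex 1.5 0.8 0.9
   vertex 4.9 2.0 0.4
   vertex 3.5 0.8 3.4
  endloop
 endfacet
 facet normal -0.159 0.827 -0.539
  outer loop
   vertex 0.7 3.2 1.0
   vertex 0.0 4.5 3.2
   vertex 3.6 4.8 2.6
  endloop
 endfacet
 facet normal 0.072 0.637 -0.768
  outer loop
   vertex 0.7 3.2 1.0
   vertex 3.6 4.8 2.6
   vertex 4.9 2.0 0.4
  endloop
 endfacet
 facet normal -0.944 -0.310 -0.117
  outer loop
   vertex 0.7 3.2 1.0
   vertex 1.5 0.8 0.9
   vertex 0.0 4.5 3.2
  endloop
 endfacet
 facet normal -0.143 -0.007 -0.990
  outer loop
   vertex 0.7 3.2 1.0
   vertex 4.9 2.0 0.4
   vertex 1.5 0.8 0.9
  endloop
 endfacet
 facet normal 0.032 0.804 0.593
  outer loop
   vertex 3.7 3.1 4.9
   vertex 3.6 4.8 2.6
   vertex 0.0 4.5 3.2
  endloop
 endfacet
 facet normal 0.938 0.296 0.178
  outer loop
   vertex 3.7 3.1 4.9
   vertex 4.9 2.0 0.4
   vertex 3.6 4.8 2.6
  endloop
 endfacet
 facet normal -0.380 0.111 0.918
  outer loop
   vertex 1.1 3.3 3.8
   vertex 3.7 3.1 4.9
   vertex 0.0 4.5 3.2
  endloop
 endfacet
 facet normal -0.372 -0.484 0.792
  outer loop
   vertex 1.1 3.3 3.8
   vertex 3.5 0.8 3.4
   vertex 3.7 3.1 4.9
  endloop
 endfacet
 facet normal -0.771 -0.531 0.351
  outer loop
   vertex 1.1 3.3 3.8
   vertex 0.0 4.5 3.2
   vertex 1.5 0.8 0.9
  endloop
 endfacet
 facet normal -0.595 -0.647 0.476
  outer loop
   vertex 1.1 3.3 3.8
   vertex 1.5 0.8 0.9
   vertex 3.5 0.8 3.4
  endloop
 endfacet
 facet normal 0.669 -0.743 0.015
  outer loop
   vertex 4.4 1.6 2.9
   vertex 3.5 0.8 3.4
   vertex 4.9 2.0 0.4
  endloop
 endfacet
 facet normal 0.963 0.159 0.218
  outer loop
   vertex 4.4 1.6 2.9
   vertex 4.9 2.0 0.4
   vertex 3.7 3.1 4.9
  endloop
 endfacet
 facet normal 0.700 -0.432 0.569
  outer loop
   vertex 4.4 1.6 2.9
   vertex 3.7 3.1 4.9
   vertex 3.5 0.8 3.4
  endloop
 endfacet
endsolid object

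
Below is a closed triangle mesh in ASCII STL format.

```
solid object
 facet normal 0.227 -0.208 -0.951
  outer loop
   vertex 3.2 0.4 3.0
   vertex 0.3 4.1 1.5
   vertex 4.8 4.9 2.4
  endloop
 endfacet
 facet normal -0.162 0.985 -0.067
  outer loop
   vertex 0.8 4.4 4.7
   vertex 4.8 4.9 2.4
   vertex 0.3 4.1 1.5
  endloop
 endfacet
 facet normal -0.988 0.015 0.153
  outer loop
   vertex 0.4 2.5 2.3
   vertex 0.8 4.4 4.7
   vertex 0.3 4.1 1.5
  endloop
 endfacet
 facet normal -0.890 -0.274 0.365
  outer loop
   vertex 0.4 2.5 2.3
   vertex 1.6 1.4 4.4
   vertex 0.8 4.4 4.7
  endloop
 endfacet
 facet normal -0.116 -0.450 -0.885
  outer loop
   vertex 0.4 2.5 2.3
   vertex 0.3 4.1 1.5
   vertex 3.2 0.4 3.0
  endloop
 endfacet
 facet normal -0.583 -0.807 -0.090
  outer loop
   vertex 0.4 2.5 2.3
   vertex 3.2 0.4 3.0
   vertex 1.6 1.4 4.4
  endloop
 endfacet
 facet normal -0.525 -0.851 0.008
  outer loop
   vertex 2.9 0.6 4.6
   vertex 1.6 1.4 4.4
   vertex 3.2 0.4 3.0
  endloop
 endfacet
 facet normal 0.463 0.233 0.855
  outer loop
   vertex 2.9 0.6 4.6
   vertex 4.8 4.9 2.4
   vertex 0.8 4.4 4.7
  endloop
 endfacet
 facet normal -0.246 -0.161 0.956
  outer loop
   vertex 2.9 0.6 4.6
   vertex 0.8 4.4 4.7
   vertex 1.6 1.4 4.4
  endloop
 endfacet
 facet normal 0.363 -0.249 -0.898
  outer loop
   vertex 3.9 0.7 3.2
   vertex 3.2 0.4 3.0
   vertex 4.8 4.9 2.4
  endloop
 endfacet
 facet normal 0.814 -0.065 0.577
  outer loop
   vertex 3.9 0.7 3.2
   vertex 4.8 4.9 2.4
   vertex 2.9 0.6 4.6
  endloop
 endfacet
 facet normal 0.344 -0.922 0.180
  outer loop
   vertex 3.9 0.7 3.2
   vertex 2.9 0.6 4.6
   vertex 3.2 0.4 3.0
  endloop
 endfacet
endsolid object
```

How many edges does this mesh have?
18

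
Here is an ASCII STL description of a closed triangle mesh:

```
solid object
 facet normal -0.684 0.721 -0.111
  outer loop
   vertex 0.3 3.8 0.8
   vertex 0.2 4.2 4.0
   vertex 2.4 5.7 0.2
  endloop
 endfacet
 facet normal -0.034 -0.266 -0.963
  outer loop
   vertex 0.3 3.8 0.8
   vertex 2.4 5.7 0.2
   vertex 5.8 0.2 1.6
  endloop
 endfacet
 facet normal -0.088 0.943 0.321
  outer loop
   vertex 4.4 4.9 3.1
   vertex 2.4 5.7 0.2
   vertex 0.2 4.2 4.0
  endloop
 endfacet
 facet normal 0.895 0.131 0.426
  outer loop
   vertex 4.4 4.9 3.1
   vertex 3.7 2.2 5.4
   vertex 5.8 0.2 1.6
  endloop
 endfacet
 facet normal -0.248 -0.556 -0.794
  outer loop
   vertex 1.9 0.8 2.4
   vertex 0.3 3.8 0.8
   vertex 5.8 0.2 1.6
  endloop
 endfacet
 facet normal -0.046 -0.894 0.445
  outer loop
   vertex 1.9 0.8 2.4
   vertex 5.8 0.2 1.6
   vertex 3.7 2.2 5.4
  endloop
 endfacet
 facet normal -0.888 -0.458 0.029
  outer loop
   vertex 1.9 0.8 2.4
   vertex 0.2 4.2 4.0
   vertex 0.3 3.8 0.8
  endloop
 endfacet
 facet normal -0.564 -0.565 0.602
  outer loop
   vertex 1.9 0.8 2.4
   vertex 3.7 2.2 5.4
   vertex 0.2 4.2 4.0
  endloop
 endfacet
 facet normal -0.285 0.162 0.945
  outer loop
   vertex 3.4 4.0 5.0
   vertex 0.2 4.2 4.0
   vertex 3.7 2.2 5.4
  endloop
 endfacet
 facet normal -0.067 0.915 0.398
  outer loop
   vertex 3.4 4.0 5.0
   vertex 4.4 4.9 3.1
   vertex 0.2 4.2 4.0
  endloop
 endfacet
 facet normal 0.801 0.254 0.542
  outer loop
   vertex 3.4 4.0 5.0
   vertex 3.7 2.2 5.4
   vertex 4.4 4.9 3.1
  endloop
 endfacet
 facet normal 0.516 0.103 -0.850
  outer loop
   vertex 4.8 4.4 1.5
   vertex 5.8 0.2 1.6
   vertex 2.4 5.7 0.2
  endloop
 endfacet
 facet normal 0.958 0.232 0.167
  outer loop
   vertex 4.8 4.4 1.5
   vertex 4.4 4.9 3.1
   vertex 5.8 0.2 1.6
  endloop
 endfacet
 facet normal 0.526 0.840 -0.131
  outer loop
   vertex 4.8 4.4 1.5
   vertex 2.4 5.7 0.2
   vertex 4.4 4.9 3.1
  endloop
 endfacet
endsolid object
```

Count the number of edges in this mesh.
21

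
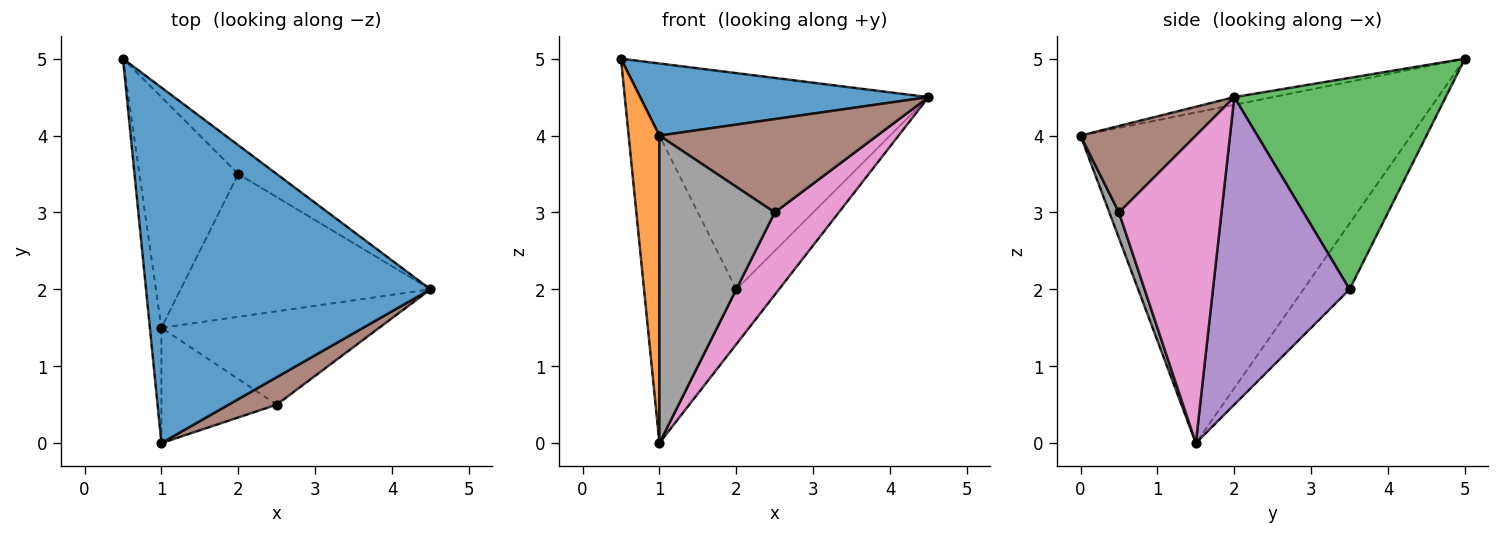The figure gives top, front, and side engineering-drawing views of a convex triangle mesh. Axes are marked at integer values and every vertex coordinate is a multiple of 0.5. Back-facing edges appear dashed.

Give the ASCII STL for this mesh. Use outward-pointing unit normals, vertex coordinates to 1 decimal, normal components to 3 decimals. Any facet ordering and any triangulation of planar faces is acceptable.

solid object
 facet normal -0.026 -0.199 0.980
  outer loop
   vertex 1.0 0.0 4.0
   vertex 4.5 2.0 4.5
   vertex 0.5 5.0 5.0
  endloop
 endfacet
 facet normal -0.995 -0.093 -0.035
  outer loop
   vertex 1.0 1.5 0.0
   vertex 1.0 0.0 4.0
   vertex 0.5 5.0 5.0
  endloop
 endfacet
 facet normal 0.588 0.802 -0.107
  outer loop
   vertex 2.0 3.5 2.0
   vertex 0.5 5.0 5.0
   vertex 4.5 2.0 4.5
  endloop
 endfacet
 facet normal -0.371 0.743 -0.557
  outer loop
   vertex 2.0 3.5 2.0
   vertex 1.0 1.5 0.0
   vertex 0.5 5.0 5.0
  endloop
 endfacet
 facet normal 0.754 0.236 -0.613
  outer loop
   vertex 2.0 3.5 2.0
   vertex 4.5 2.0 4.5
   vertex 1.0 1.5 0.0
  endloop
 endfacet
 facet normal 0.453 -0.855 0.252
  outer loop
   vertex 2.5 0.5 3.0
   vertex 4.5 2.0 4.5
   vertex 1.0 0.0 4.0
  endloop
 endfacet
 facet normal 0.727 -0.454 -0.515
  outer loop
   vertex 2.5 0.5 3.0
   vertex 1.0 1.5 0.0
   vertex 4.5 2.0 4.5
  endloop
 endfacet
 facet normal 0.078 -0.933 -0.350
  outer loop
   vertex 2.5 0.5 3.0
   vertex 1.0 0.0 4.0
   vertex 1.0 1.5 0.0
  endloop
 endfacet
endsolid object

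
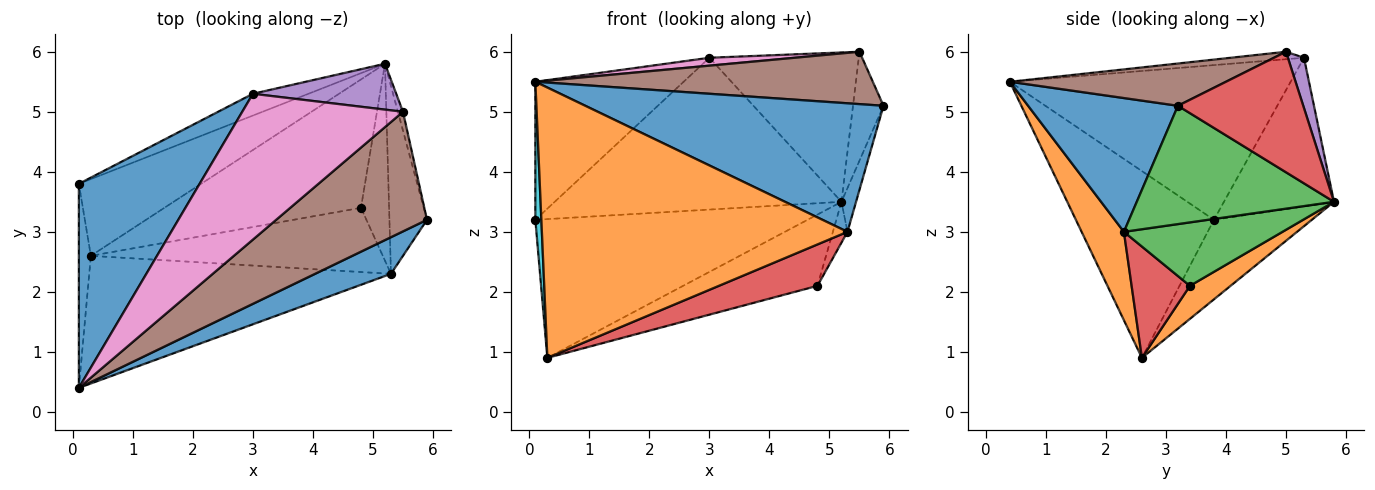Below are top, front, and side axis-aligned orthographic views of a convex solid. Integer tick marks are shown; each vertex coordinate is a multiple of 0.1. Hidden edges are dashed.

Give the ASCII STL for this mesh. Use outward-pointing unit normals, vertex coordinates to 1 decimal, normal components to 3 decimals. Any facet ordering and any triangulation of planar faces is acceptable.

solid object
 facet normal 0.435 -0.866 0.247
  outer loop
   vertex 5.3 2.3 3.0
   vertex 5.9 3.2 5.1
   vertex 0.1 0.4 5.5
  endloop
 endfacet
 facet normal 0.124 -0.897 -0.424
  outer loop
   vertex 5.3 2.3 3.0
   vertex 0.1 0.4 5.5
   vertex 0.3 2.6 0.9
  endloop
 endfacet
 facet normal 0.951 0.070 -0.302
  outer loop
   vertex 5.3 2.3 3.0
   vertex 5.2 5.8 3.5
   vertex 5.9 3.2 5.1
  endloop
 endfacet
 facet normal 0.971 0.236 -0.041
  outer loop
   vertex 5.5 5.0 6.0
   vertex 5.9 3.2 5.1
   vertex 5.2 5.8 3.5
  endloop
 endfacet
 facet normal 0.102 0.951 0.292
  outer loop
   vertex 5.5 5.0 6.0
   vertex 5.2 5.8 3.5
   vertex 3.0 5.3 5.9
  endloop
 endfacet
 facet normal 0.249 -0.388 0.887
  outer loop
   vertex 5.5 5.0 6.0
   vertex 0.1 0.4 5.5
   vertex 5.9 3.2 5.1
  endloop
 endfacet
 facet normal -0.046 -0.054 0.997
  outer loop
   vertex 5.5 5.0 6.0
   vertex 3.0 5.3 5.9
   vertex 0.1 0.4 5.5
  endloop
 endfacet
 facet normal -0.300 0.835 -0.462
  outer loop
   vertex 0.1 3.8 3.2
   vertex 5.2 5.8 3.5
   vertex 0.3 2.6 0.9
  endloop
 endfacet
 facet normal -0.355 0.925 -0.133
  outer loop
   vertex 0.1 3.8 3.2
   vertex 3.0 5.3 5.9
   vertex 5.2 5.8 3.5
  endloop
 endfacet
 facet normal -0.997 -0.043 -0.064
  outer loop
   vertex 0.1 3.8 3.2
   vertex 0.3 2.6 0.9
   vertex 0.1 0.4 5.5
  endloop
 endfacet
 facet normal -0.728 0.384 0.568
  outer loop
   vertex 0.1 3.8 3.2
   vertex 0.1 0.4 5.5
   vertex 3.0 5.3 5.9
  endloop
 endfacet
 facet normal 0.145 0.480 -0.865
  outer loop
   vertex 4.8 3.4 2.1
   vertex 0.3 2.6 0.9
   vertex 5.2 5.8 3.5
  endloop
 endfacet
 facet normal 0.911 0.084 -0.404
  outer loop
   vertex 4.8 3.4 2.1
   vertex 5.2 5.8 3.5
   vertex 5.3 2.3 3.0
  endloop
 endfacet
 facet normal 0.305 -0.516 -0.800
  outer loop
   vertex 4.8 3.4 2.1
   vertex 5.3 2.3 3.0
   vertex 0.3 2.6 0.9
  endloop
 endfacet
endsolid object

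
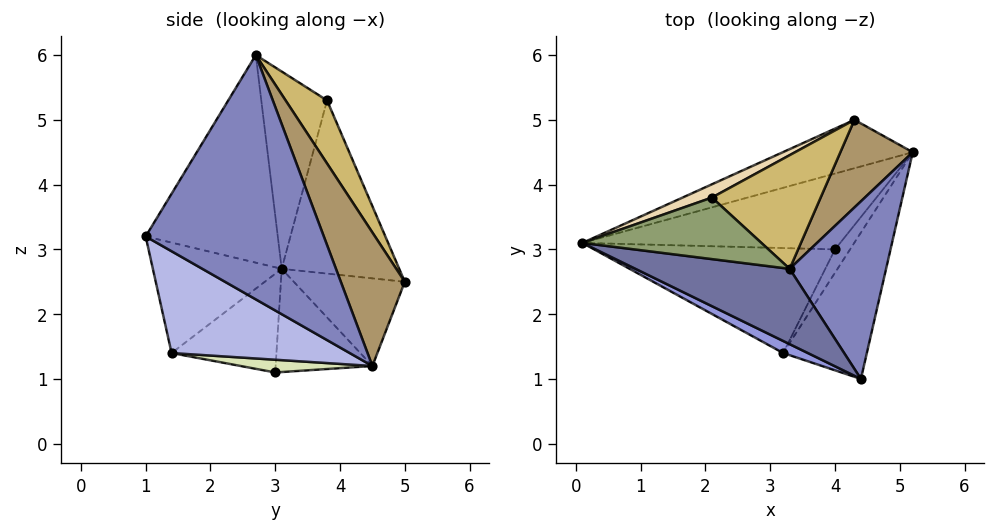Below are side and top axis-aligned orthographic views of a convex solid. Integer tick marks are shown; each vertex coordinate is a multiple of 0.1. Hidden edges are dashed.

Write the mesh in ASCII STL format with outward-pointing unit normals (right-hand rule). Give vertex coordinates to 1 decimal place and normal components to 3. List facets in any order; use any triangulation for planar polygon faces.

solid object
 facet normal -0.445 -0.832 0.331
  outer loop
   vertex 3.3 2.7 6.0
   vertex 0.1 3.1 2.7
   vertex 4.4 1.0 3.2
  endloop
 endfacet
 facet normal 0.930 -0.003 0.367
  outer loop
   vertex 3.3 2.7 6.0
   vertex 4.4 1.0 3.2
   vertex 5.2 4.5 1.2
  endloop
 endfacet
 facet normal -0.446 -0.889 0.100
  outer loop
   vertex 3.2 1.4 1.4
   vertex 4.4 1.0 3.2
   vertex 0.1 3.1 2.7
  endloop
 endfacet
 facet normal 0.680 -0.475 -0.559
  outer loop
   vertex 3.2 1.4 1.4
   vertex 5.2 4.5 1.2
   vertex 4.4 1.0 3.2
  endloop
 endfacet
 facet normal -0.692 -0.355 0.628
  outer loop
   vertex 2.1 3.8 5.3
   vertex 0.1 3.1 2.7
   vertex 3.3 2.7 6.0
  endloop
 endfacet
 facet normal -0.350 0.338 -0.874
  outer loop
   vertex 4.0 3.0 1.1
   vertex 0.1 3.1 2.7
   vertex 5.2 4.5 1.2
  endloop
 endfacet
 facet normal -0.379 0.016 -0.925
  outer loop
   vertex 4.0 3.0 1.1
   vertex 3.2 1.4 1.4
   vertex 0.1 3.1 2.7
  endloop
 endfacet
 facet normal 0.586 -0.423 -0.692
  outer loop
   vertex 4.0 3.0 1.1
   vertex 5.2 4.5 1.2
   vertex 3.2 1.4 1.4
  endloop
 endfacet
 facet normal 0.832 0.325 0.451
  outer loop
   vertex 4.3 5.0 2.5
   vertex 3.3 2.7 6.0
   vertex 5.2 4.5 1.2
  endloop
 endfacet
 facet normal 0.338 0.739 0.582
  outer loop
   vertex 4.3 5.0 2.5
   vertex 2.1 3.8 5.3
   vertex 3.3 2.7 6.0
  endloop
 endfacet
 facet normal -0.367 0.754 -0.544
  outer loop
   vertex 4.3 5.0 2.5
   vertex 5.2 4.5 1.2
   vertex 0.1 3.1 2.7
  endloop
 endfacet
 facet normal -0.408 0.910 0.069
  outer loop
   vertex 4.3 5.0 2.5
   vertex 0.1 3.1 2.7
   vertex 2.1 3.8 5.3
  endloop
 endfacet
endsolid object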